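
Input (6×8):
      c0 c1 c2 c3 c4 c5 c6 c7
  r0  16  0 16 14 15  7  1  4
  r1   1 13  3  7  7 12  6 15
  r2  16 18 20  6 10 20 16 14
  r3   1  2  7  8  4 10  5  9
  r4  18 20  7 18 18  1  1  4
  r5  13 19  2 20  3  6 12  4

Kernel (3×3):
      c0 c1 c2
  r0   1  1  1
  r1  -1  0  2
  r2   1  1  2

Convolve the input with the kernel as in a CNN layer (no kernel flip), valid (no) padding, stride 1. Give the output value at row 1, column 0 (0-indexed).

The receptive field on the input at this output position is [1 13 3 / 16 18 20 / 1 2 7]. Elementwise product with the kernel and sum: 1·1 + 13·1 + 3·1 + 16·-1 + 20·2 + 1·1 + 2·1 + 7·2.

58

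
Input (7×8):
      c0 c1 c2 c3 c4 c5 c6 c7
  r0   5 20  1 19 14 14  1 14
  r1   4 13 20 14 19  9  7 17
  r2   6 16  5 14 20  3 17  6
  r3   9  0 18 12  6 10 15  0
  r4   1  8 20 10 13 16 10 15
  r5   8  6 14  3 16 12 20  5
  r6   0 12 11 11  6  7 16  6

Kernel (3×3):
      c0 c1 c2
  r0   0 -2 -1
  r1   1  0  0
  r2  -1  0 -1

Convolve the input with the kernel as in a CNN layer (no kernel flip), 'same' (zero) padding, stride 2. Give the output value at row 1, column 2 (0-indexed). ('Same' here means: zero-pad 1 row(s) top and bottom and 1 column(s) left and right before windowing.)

The receptive field on the zero-padded input at this output position is [14 19 9 / 14 20 3 / 12 6 10]. Elementwise product with the kernel and sum: 19·-2 + 9·-1 + 14·1 + 12·-1 + 10·-1.

-55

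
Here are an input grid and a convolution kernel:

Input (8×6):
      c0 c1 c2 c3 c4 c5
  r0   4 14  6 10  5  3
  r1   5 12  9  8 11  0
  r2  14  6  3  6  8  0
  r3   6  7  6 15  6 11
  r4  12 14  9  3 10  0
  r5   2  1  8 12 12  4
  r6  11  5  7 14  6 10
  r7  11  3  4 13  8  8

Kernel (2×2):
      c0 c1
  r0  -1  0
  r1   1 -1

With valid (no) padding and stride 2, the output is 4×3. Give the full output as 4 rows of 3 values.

Output[0,0]: The receptive field on the input at this output position is [4 14 / 5 12]. Elementwise product with the kernel and sum: 4·-1 + 5·1 + 12·-1.

-11 -5 6
-15 -12 -13
-11 -13 -2
-3 -16 -6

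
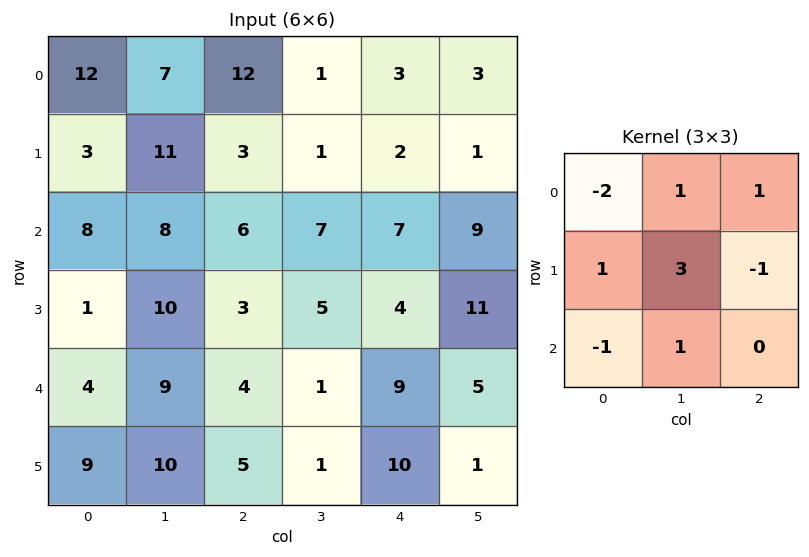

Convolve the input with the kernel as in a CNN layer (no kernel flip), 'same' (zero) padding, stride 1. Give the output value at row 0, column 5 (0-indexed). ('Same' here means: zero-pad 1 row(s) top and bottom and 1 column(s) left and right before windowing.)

11

The receptive field on the zero-padded input at this output position is [0 0 0 / 3 3 0 / 2 1 0]. Elementwise product with the kernel and sum: 0·-2 + 0·1 + 0·1 + 3·1 + 3·3 + 0·-1 + 2·-1 + 1·1.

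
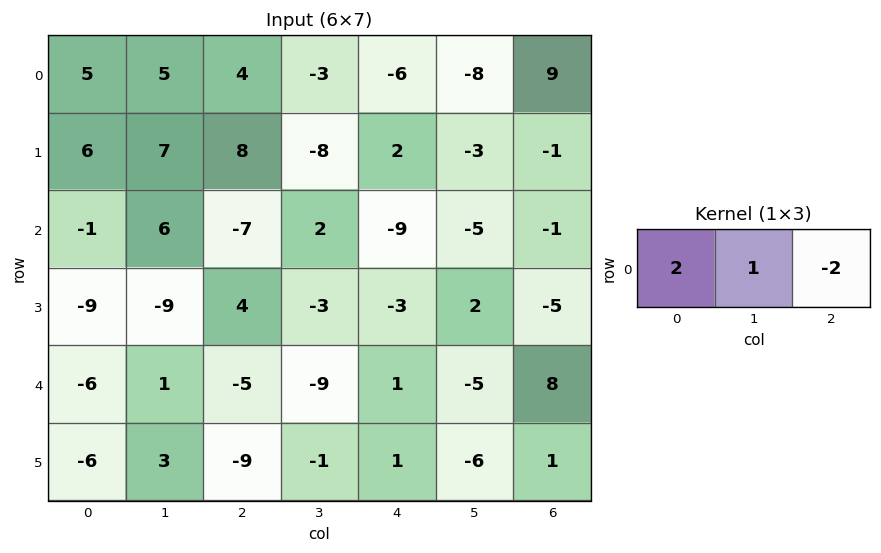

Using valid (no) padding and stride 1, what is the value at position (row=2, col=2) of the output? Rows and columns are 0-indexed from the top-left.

6

The receptive field on the input at this output position is [-7 2 -9]. Elementwise product with the kernel and sum: -7·2 + 2·1 + -9·-2.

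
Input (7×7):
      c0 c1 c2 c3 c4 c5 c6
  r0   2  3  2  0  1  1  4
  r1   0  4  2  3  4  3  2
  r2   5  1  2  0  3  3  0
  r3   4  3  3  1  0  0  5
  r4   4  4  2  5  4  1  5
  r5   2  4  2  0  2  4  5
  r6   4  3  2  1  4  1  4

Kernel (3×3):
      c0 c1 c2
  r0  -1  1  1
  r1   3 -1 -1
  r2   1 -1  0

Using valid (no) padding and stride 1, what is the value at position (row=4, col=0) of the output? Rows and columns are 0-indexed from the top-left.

The receptive field on the input at this output position is [4 4 2 / 2 4 2 / 4 3 2]. Elementwise product with the kernel and sum: 4·-1 + 4·1 + 2·1 + 2·3 + 4·-1 + 2·-1 + 4·1 + 3·-1.

3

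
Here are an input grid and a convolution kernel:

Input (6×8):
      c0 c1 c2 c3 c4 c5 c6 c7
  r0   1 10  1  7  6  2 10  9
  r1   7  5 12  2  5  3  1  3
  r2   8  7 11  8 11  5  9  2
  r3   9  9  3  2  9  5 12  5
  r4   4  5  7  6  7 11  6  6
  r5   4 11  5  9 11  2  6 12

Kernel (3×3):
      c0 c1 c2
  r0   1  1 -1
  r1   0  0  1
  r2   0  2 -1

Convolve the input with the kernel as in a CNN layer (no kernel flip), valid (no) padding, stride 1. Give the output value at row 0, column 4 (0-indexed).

The receptive field on the input at this output position is [6 2 10 / 5 3 1 / 11 5 9]. Elementwise product with the kernel and sum: 6·1 + 2·1 + 10·-1 + 1·1 + 5·2 + 9·-1.

0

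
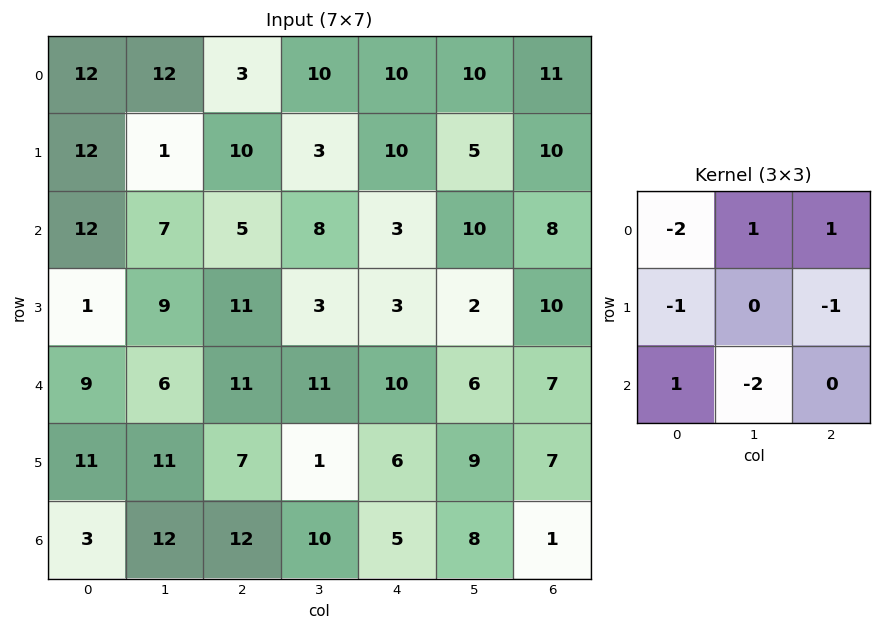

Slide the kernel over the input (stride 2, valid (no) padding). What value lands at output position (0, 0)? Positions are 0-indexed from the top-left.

-33

The receptive field on the input at this output position is [12 12 3 / 12 1 10 / 12 7 5]. Elementwise product with the kernel and sum: 12·-2 + 12·1 + 3·1 + 12·-1 + 10·-1 + 12·1 + 7·-2.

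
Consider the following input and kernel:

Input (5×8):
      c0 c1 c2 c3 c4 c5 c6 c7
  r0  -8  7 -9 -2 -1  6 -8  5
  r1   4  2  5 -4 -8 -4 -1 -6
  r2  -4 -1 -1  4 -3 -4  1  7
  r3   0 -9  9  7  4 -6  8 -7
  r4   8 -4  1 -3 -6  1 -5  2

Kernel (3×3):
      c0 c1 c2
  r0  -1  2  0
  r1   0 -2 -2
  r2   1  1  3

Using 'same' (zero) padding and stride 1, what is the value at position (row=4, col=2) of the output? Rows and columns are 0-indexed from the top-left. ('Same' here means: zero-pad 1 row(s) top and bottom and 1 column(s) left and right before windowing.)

31

The receptive field on the zero-padded input at this output position is [-9 9 7 / -4 1 -3 / 0 0 0]. Elementwise product with the kernel and sum: -9·-1 + 9·2 + 1·-2 + -3·-2 + 0·1 + 0·1 + 0·3.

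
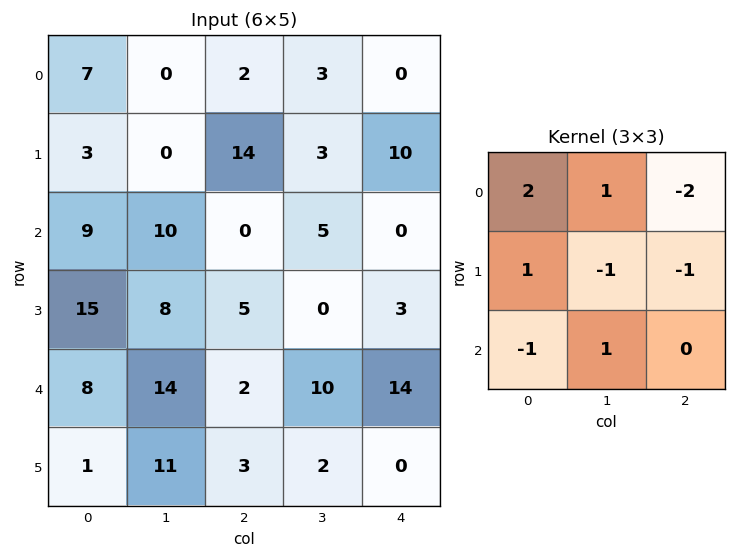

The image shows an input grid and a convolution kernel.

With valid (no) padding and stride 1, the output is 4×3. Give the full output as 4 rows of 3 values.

Output[0,0]: The receptive field on the input at this output position is [7 0 2 / 3 0 14 / 9 10 0]. Elementwise product with the kernel and sum: 7·2 + 0·1 + 2·-2 + 3·1 + 0·-1 + 14·-1 + 9·-1 + 10·1.

0 -31 13
-30 10 1
36 1 15
30 15 -19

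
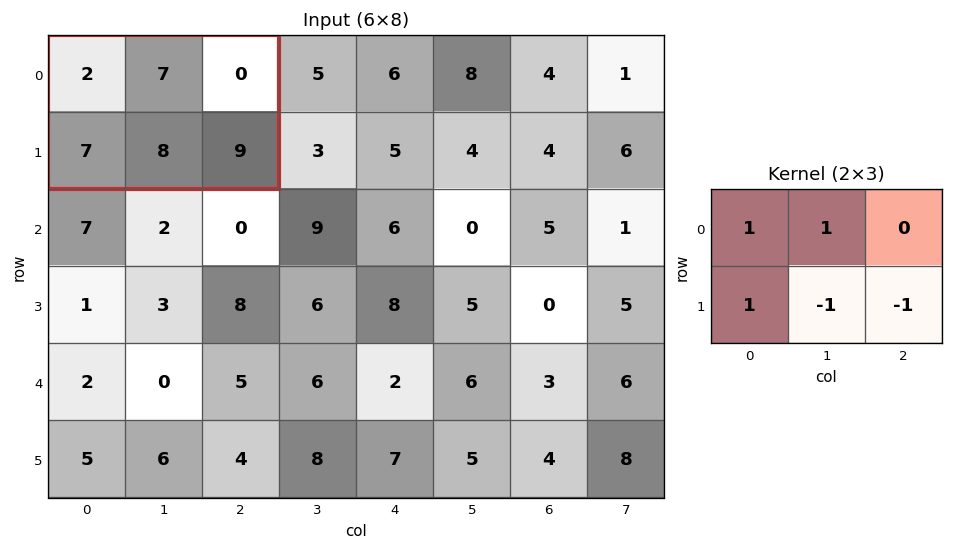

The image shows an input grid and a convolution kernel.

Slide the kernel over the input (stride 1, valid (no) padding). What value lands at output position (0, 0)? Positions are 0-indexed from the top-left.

-1

The receptive field on the input at this output position is [2 7 0 / 7 8 9]. Elementwise product with the kernel and sum: 2·1 + 7·1 + 7·1 + 8·-1 + 9·-1.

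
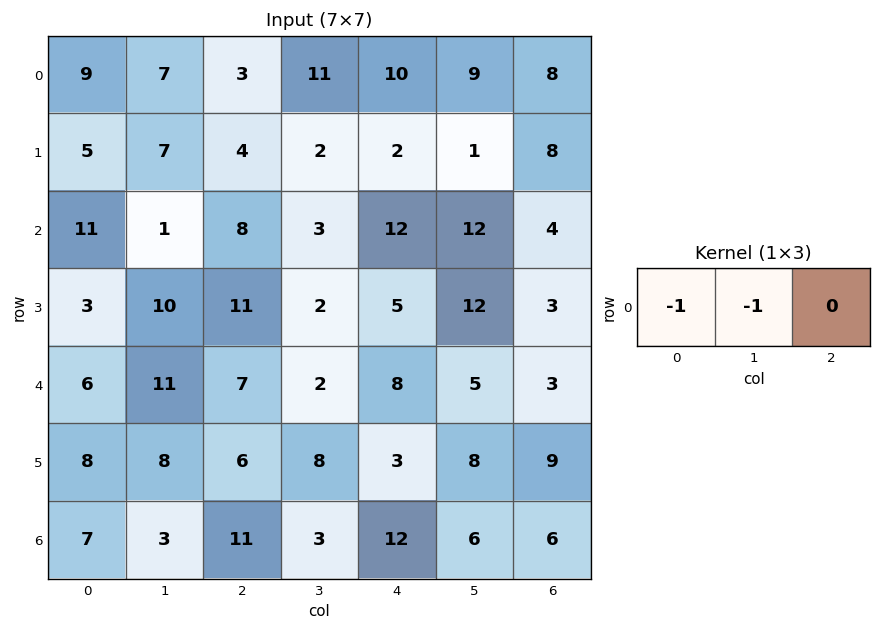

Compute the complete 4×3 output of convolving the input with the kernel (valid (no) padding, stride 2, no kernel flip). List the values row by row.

-16 -14 -19
-12 -11 -24
-17 -9 -13
-10 -14 -18

Output[0,0]: The receptive field on the input at this output position is [9 7 3]. Elementwise product with the kernel and sum: 9·-1 + 7·-1.
Output[0,1]: The receptive field on the input at this output position is [3 11 10]. Elementwise product with the kernel and sum: 3·-1 + 11·-1.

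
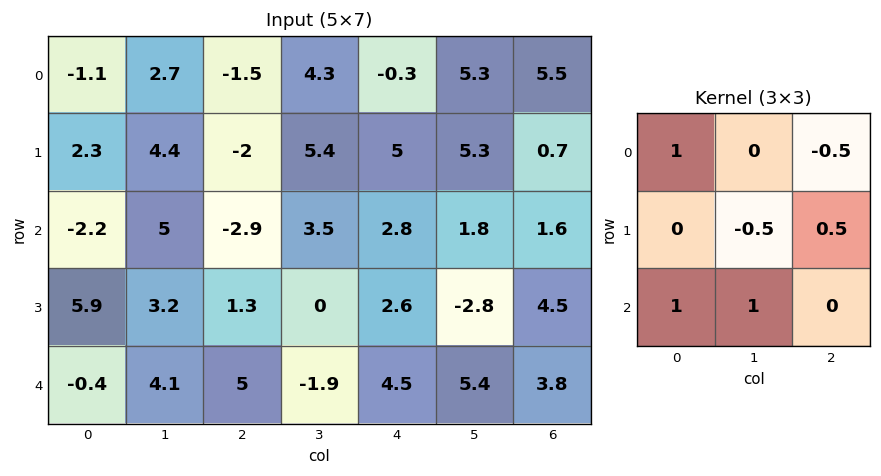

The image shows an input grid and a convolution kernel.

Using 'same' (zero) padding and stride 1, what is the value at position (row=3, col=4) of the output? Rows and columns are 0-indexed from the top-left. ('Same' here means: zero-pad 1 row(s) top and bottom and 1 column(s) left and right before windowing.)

2.5

The receptive field on the zero-padded input at this output position is [3.5 2.8 1.8 / 0 2.6 -2.8 / -1.9 4.5 5.4]. Elementwise product with the kernel and sum: 3.5·1 + 1.8·-0.5 + 2.6·-0.5 + -2.8·0.5 + -1.9·1 + 4.5·1.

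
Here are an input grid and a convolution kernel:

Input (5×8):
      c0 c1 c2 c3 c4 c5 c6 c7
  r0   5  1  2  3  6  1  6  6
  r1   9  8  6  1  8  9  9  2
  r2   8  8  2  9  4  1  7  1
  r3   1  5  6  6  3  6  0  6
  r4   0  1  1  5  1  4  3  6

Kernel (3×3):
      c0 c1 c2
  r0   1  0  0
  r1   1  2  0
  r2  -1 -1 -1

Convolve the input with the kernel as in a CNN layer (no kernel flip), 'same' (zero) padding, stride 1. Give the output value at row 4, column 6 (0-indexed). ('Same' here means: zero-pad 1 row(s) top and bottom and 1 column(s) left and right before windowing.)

The receptive field on the zero-padded input at this output position is [6 0 6 / 4 3 6 / 0 0 0]. Elementwise product with the kernel and sum: 6·1 + 4·1 + 3·2 + 0·-1 + 0·-1 + 0·-1.

16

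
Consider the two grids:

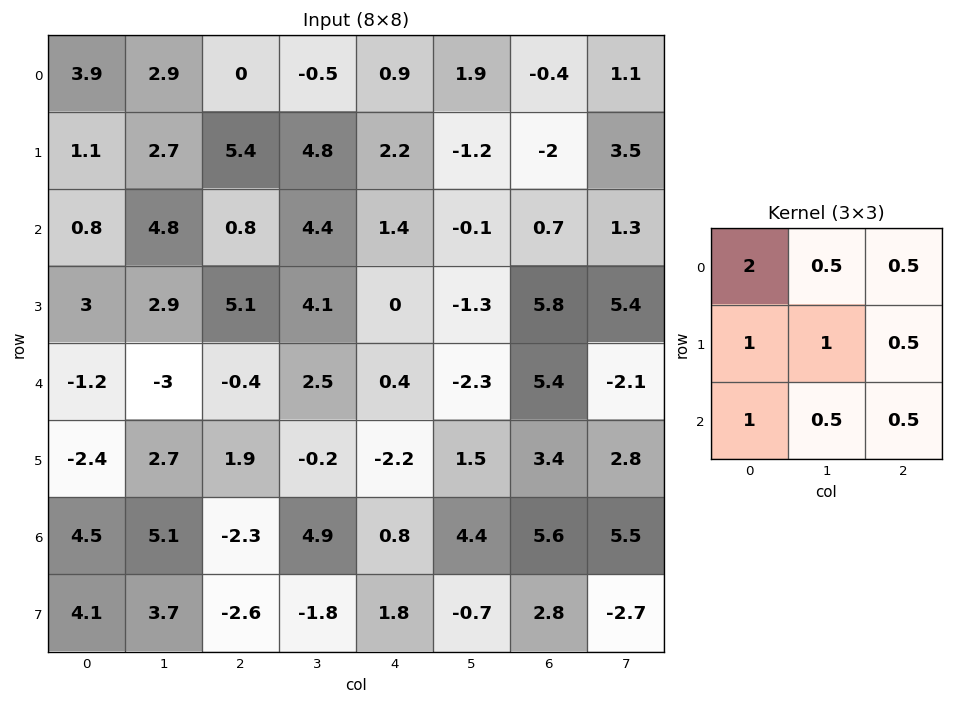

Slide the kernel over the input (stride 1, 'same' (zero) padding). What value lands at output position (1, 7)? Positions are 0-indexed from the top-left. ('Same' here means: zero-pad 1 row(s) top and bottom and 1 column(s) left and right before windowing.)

The receptive field on the zero-padded input at this output position is [-0.4 1.1 0 / -2 3.5 0 / 0.7 1.3 0]. Elementwise product with the kernel and sum: -0.4·2 + 1.1·0.5 + 0·0.5 + -2·1 + 3.5·1 + 0·0.5 + 0.7·1 + 1.3·0.5 + 0·0.5.

2.6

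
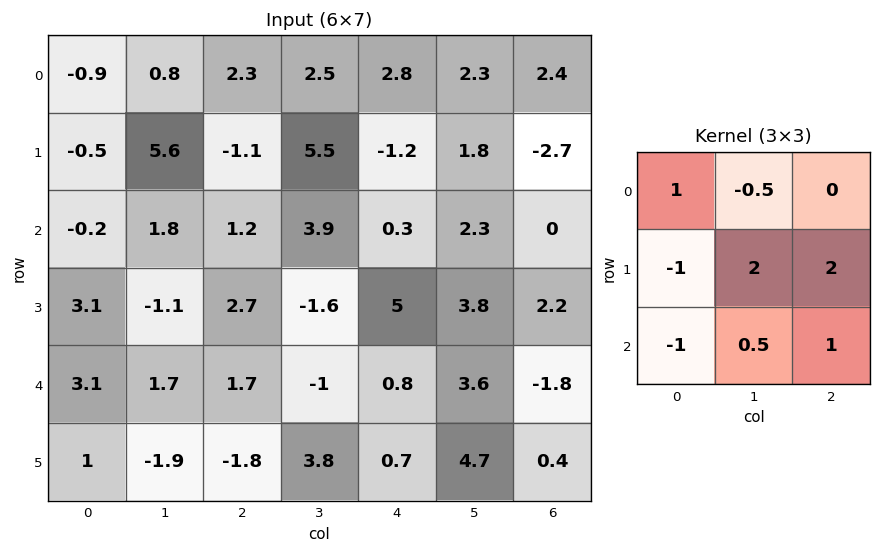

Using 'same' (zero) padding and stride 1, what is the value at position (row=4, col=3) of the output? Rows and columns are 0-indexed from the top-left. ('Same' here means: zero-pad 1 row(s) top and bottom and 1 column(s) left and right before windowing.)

The receptive field on the zero-padded input at this output position is [2.7 -1.6 5 / 1.7 -1 0.8 / -1.8 3.8 0.7]. Elementwise product with the kernel and sum: 2.7·1 + -1.6·-0.5 + 1.7·-1 + -1·2 + 0.8·2 + -1.8·-1 + 3.8·0.5 + 0.7·1.

5.8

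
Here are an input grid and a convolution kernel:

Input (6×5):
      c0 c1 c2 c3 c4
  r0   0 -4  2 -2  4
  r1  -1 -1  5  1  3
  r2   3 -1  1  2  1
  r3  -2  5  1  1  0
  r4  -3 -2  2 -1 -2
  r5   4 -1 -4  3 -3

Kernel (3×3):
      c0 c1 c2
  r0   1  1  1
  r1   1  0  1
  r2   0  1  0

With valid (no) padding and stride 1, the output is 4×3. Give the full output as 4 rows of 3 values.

Output[0,0]: The receptive field on the input at this output position is [0 -4 2 / -1 -1 5 / 3 -1 1]. Elementwise product with the kernel and sum: 0·1 + -4·1 + 2·1 + -1·1 + 5·1 + -1·1.
Output[0,1]: The receptive field on the input at this output position is [-4 2 -2 / -1 5 1 / -1 1 2]. Elementwise product with the kernel and sum: -4·1 + 2·1 + -2·1 + -1·1 + 1·1 + 1·1.

1 -3 14
12 7 12
0 10 4
2 0 5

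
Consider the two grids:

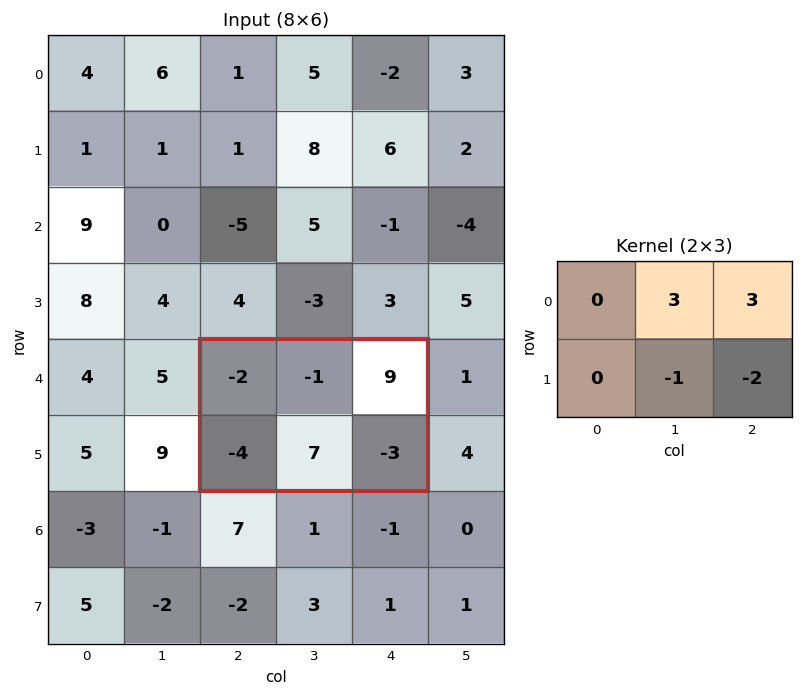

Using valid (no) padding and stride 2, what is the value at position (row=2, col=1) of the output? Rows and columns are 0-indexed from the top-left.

23

The receptive field on the input at this output position is [-2 -1 9 / -4 7 -3]. Elementwise product with the kernel and sum: -1·3 + 9·3 + 7·-1 + -3·-2.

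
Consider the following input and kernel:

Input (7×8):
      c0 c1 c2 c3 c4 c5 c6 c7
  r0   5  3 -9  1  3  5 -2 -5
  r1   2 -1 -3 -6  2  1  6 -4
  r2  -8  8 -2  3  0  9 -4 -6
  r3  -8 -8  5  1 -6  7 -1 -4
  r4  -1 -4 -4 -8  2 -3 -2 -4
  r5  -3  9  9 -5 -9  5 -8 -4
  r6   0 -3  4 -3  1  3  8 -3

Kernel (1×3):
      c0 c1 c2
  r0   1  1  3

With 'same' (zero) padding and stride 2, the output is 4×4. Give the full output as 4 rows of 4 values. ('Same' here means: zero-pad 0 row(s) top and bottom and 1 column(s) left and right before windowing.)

14 -3 19 -12
16 15 30 -13
-13 -32 -15 -17
-9 -8 7 2

Output[0,0]: The receptive field on the zero-padded input at this output position is [0 5 3]. Elementwise product with the kernel and sum: 0·1 + 5·1 + 3·3.
Output[0,1]: The receptive field on the zero-padded input at this output position is [3 -9 1]. Elementwise product with the kernel and sum: 3·1 + -9·1 + 1·3.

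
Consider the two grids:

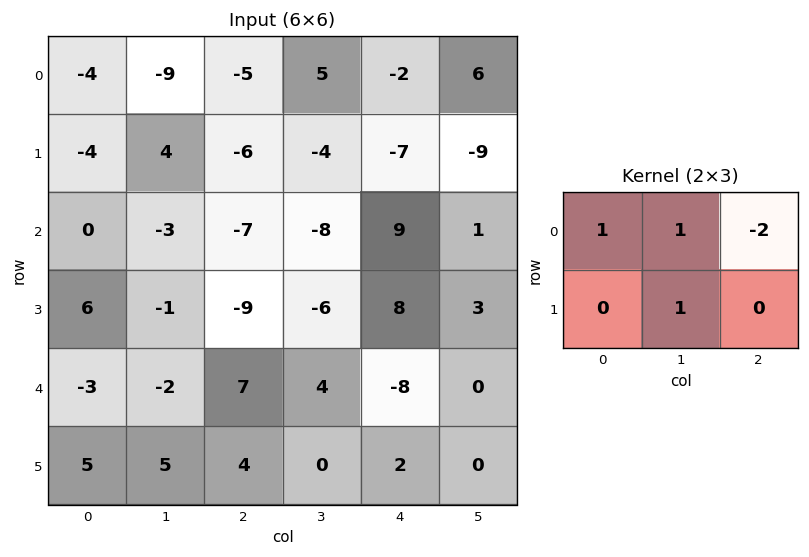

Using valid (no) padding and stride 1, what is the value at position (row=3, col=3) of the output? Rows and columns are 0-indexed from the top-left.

-12

The receptive field on the input at this output position is [-6 8 3 / 4 -8 0]. Elementwise product with the kernel and sum: -6·1 + 8·1 + 3·-2 + -8·1.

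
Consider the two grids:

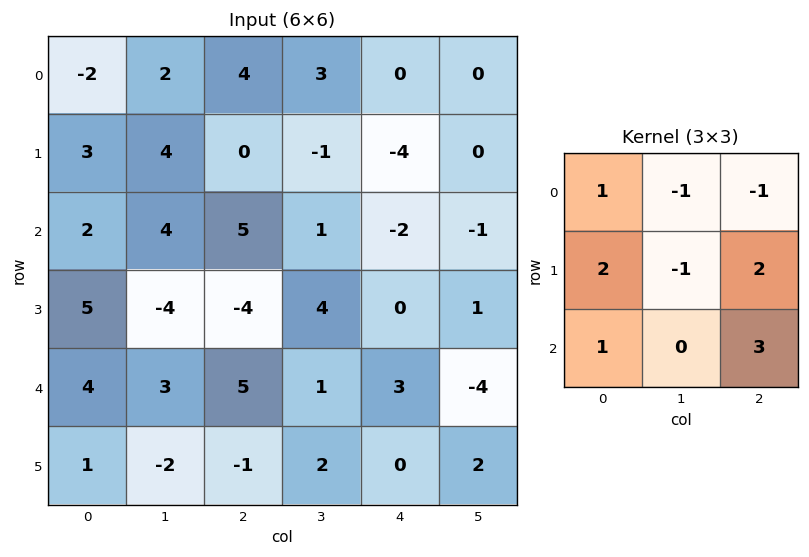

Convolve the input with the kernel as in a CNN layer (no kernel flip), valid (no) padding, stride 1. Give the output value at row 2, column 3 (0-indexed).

The receptive field on the input at this output position is [1 -2 -1 / 4 0 1 / 1 3 -4]. Elementwise product with the kernel and sum: 1·1 + -2·-1 + -1·-1 + 4·2 + 0·-1 + 1·2 + 1·1 + -4·3.

3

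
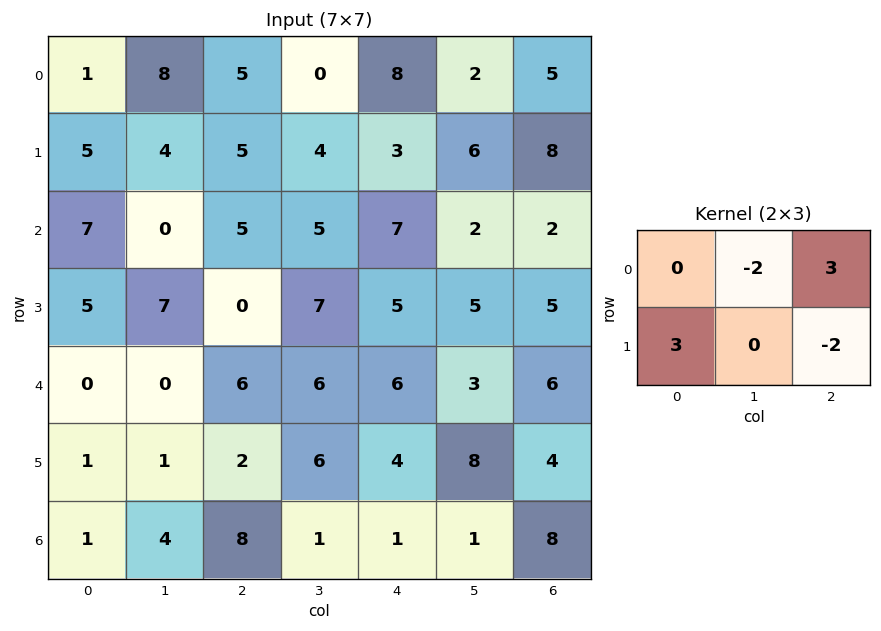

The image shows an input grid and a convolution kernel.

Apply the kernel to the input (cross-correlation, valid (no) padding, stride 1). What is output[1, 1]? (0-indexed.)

-8

The receptive field on the input at this output position is [4 5 4 / 0 5 5]. Elementwise product with the kernel and sum: 5·-2 + 4·3 + 0·3 + 5·-2.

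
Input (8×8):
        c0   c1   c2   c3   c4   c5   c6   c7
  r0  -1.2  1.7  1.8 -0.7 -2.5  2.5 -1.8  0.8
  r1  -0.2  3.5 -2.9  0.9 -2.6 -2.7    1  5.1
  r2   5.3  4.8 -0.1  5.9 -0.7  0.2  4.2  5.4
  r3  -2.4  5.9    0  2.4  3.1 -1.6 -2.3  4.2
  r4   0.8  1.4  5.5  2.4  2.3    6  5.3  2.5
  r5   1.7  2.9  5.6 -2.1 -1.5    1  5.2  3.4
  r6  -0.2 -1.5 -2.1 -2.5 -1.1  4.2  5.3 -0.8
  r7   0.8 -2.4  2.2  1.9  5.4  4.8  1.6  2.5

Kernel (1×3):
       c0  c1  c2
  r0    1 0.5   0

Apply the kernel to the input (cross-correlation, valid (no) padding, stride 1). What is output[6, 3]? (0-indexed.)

The receptive field on the input at this output position is [-2.5 -1.1 4.2]. Elementwise product with the kernel and sum: -2.5·1 + -1.1·0.5.

-3.05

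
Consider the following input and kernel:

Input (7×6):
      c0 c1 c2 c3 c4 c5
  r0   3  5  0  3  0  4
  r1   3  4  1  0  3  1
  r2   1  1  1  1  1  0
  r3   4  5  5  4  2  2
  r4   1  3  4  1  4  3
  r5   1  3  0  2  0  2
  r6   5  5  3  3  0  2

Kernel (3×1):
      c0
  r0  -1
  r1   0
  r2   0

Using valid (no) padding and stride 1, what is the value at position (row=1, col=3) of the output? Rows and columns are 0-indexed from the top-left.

The receptive field on the input at this output position is [0 / 1 / 4]. Elementwise product with the kernel and sum: 0·-1.

0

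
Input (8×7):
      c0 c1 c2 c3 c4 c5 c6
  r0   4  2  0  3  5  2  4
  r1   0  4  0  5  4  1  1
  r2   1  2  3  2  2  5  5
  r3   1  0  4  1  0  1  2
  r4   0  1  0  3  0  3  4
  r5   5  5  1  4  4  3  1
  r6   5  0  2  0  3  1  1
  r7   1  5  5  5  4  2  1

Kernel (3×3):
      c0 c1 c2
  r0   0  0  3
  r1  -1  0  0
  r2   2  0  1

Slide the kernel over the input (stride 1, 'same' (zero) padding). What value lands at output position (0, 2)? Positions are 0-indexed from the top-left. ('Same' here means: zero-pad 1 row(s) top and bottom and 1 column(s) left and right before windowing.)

11

The receptive field on the zero-padded input at this output position is [0 0 0 / 2 0 3 / 4 0 5]. Elementwise product with the kernel and sum: 0·3 + 2·-1 + 4·2 + 5·1.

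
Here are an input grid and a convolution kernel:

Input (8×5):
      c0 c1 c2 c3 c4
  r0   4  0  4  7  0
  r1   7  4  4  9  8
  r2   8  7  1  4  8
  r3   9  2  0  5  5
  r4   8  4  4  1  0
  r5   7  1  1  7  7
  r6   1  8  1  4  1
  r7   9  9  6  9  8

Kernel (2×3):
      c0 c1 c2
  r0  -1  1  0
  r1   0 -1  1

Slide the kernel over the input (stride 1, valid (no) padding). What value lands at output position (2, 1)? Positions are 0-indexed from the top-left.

The receptive field on the input at this output position is [7 1 4 / 2 0 5]. Elementwise product with the kernel and sum: 7·-1 + 1·1 + 0·-1 + 5·1.

-1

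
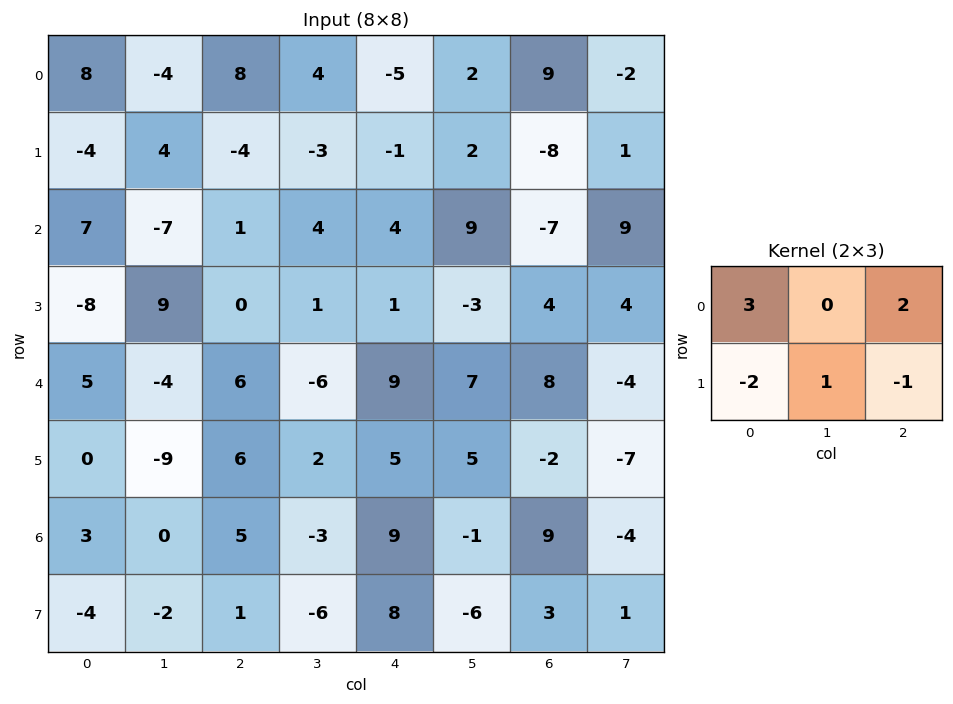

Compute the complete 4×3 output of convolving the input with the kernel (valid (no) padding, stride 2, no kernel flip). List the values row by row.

Output[0,0]: The receptive field on the input at this output position is [8 -4 8 / -4 4 -4]. Elementwise product with the kernel and sum: 8·3 + 8·2 + -4·-2 + 4·1 + -4·-1.
Output[0,1]: The receptive field on the input at this output position is [8 4 -5 / -4 -3 -1]. Elementwise product with the kernel and sum: 8·3 + -5·2 + -4·-2 + -3·1 + -1·-1.

56 20 15
48 11 -11
12 21 40
24 17 20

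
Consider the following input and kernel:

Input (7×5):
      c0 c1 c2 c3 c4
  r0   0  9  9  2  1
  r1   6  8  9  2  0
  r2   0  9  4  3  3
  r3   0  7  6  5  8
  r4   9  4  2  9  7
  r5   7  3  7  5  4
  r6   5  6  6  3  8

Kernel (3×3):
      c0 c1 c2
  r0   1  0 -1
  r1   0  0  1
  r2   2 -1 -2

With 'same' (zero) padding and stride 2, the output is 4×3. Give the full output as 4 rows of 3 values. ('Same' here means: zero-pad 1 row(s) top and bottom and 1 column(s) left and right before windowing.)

-13 5 4
-13 7 4
-16 0 11
3 1 5

Output[0,0]: The receptive field on the zero-padded input at this output position is [0 0 0 / 0 0 9 / 0 6 8]. Elementwise product with the kernel and sum: 0·1 + 0·-1 + 9·1 + 0·2 + 6·-1 + 8·-2.
Output[0,1]: The receptive field on the zero-padded input at this output position is [0 0 0 / 9 9 2 / 8 9 2]. Elementwise product with the kernel and sum: 0·1 + 0·-1 + 2·1 + 8·2 + 9·-1 + 2·-2.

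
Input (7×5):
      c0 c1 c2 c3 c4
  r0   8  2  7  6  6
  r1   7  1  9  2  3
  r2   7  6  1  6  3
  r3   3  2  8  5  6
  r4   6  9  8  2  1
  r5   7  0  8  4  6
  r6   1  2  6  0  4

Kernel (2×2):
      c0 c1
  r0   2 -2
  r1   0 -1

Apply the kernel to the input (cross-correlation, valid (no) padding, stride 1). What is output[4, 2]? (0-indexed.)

8

The receptive field on the input at this output position is [8 2 / 8 4]. Elementwise product with the kernel and sum: 8·2 + 2·-2 + 4·-1.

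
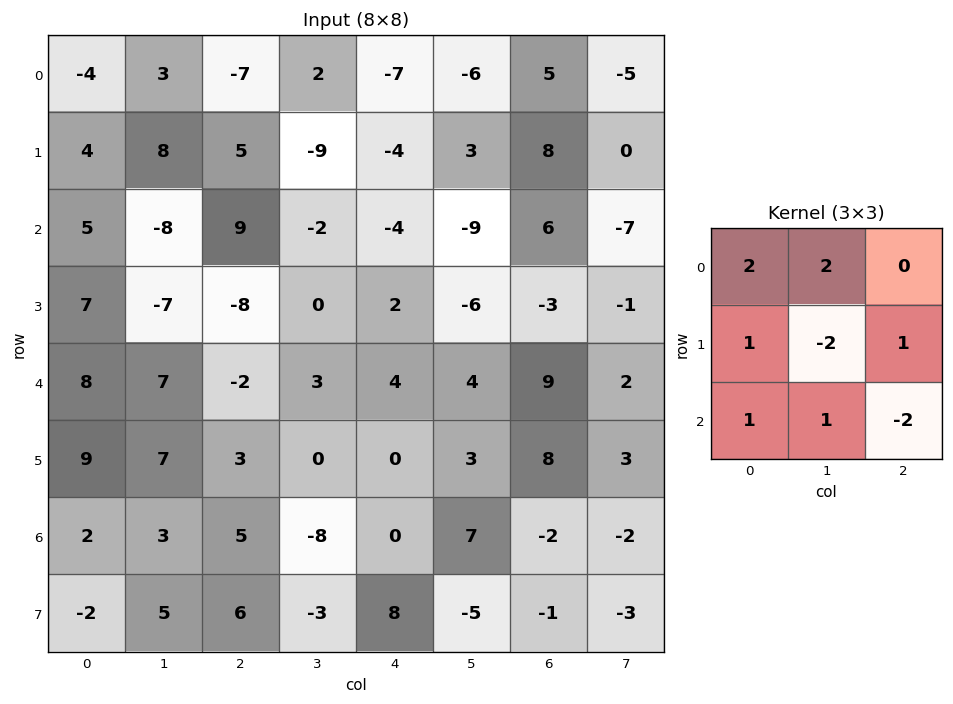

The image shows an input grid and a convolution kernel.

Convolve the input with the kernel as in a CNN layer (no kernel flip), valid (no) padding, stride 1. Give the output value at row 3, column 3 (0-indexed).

The receptive field on the input at this output position is [0 2 -6 / 3 4 4 / 0 0 3]. Elementwise product with the kernel and sum: 0·2 + 2·2 + 3·1 + 4·-2 + 4·1 + 0·1 + 0·1 + 3·-2.

-3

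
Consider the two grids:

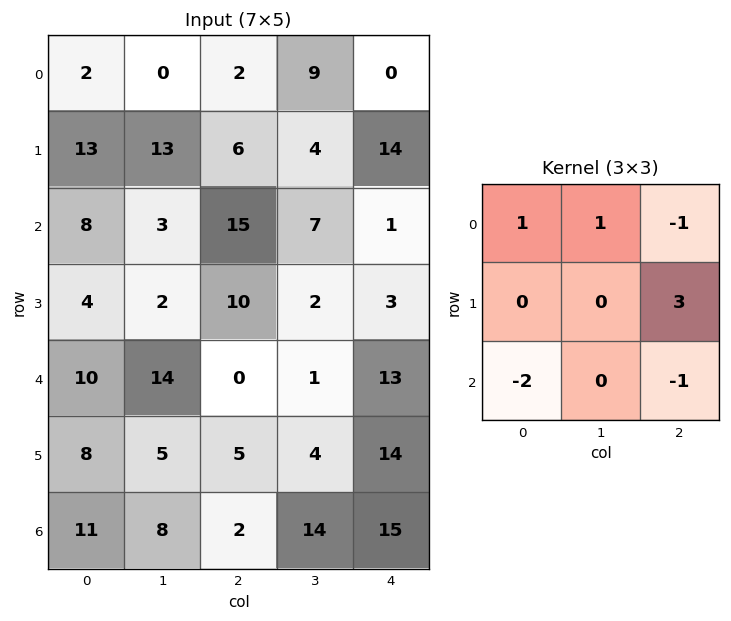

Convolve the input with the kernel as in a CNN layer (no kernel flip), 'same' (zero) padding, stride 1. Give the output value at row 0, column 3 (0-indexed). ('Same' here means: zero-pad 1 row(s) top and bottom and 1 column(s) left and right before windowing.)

-26

The receptive field on the zero-padded input at this output position is [0 0 0 / 2 9 0 / 6 4 14]. Elementwise product with the kernel and sum: 0·1 + 0·1 + 0·-1 + 0·3 + 6·-2 + 14·-1.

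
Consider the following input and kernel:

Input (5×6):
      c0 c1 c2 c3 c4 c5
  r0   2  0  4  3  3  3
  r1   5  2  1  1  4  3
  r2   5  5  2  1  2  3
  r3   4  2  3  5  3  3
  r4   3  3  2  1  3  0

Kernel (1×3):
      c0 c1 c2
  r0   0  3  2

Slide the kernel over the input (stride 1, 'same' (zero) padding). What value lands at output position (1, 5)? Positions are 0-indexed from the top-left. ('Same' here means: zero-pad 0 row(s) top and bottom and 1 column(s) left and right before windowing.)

9

The receptive field on the zero-padded input at this output position is [4 3 0]. Elementwise product with the kernel and sum: 3·3 + 0·2.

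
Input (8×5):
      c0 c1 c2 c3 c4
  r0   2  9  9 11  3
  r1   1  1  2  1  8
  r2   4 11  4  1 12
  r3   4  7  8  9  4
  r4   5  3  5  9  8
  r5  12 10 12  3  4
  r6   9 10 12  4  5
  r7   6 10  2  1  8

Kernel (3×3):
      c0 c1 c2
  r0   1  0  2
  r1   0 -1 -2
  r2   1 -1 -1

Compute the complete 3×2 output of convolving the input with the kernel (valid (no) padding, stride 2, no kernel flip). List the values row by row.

4 -11
-14 -1
-32 13

Output[0,0]: The receptive field on the input at this output position is [2 9 9 / 1 1 2 / 4 11 4]. Elementwise product with the kernel and sum: 2·1 + 9·2 + 1·-1 + 2·-2 + 4·1 + 11·-1 + 4·-1.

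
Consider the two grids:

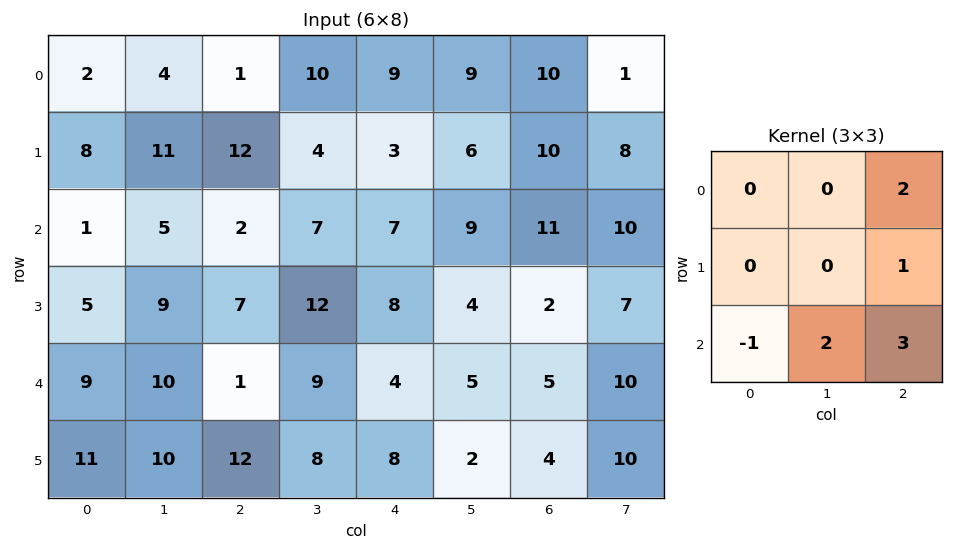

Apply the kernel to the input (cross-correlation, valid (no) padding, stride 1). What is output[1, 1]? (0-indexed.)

The receptive field on the input at this output position is [11 12 4 / 5 2 7 / 9 7 12]. Elementwise product with the kernel and sum: 4·2 + 7·1 + 9·-1 + 7·2 + 12·3.

56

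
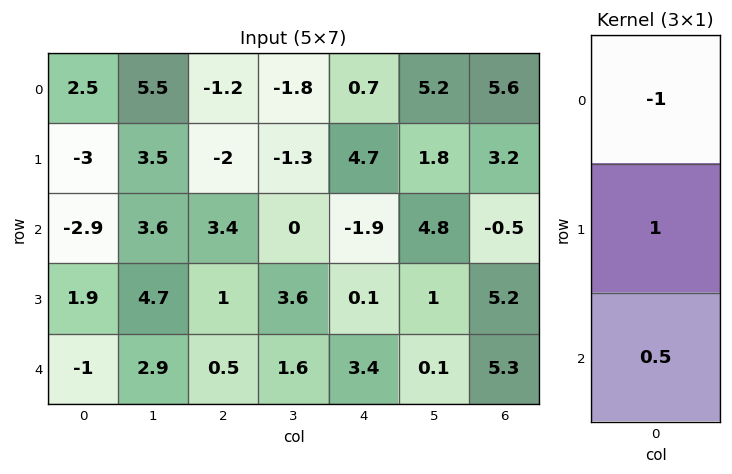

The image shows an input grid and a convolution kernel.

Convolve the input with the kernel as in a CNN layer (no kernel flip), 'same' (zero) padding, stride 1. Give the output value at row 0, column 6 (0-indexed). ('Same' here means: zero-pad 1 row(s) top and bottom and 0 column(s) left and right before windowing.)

7.2

The receptive field on the zero-padded input at this output position is [0 / 5.6 / 3.2]. Elementwise product with the kernel and sum: 0·-1 + 5.6·1 + 3.2·0.5.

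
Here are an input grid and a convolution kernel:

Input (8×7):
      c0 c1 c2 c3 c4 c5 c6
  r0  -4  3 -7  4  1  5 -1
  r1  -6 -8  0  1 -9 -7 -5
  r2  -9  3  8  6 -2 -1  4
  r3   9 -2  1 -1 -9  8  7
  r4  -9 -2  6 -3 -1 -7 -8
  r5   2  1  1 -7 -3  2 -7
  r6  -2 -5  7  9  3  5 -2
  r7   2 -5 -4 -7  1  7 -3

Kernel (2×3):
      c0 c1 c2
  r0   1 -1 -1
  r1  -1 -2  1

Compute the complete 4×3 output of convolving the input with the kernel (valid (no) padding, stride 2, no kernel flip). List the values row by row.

22 -23 15
-24 -4 -5
-16 20 6
0 14 -18

Output[0,0]: The receptive field on the input at this output position is [-4 3 -7 / -6 -8 0]. Elementwise product with the kernel and sum: -4·1 + 3·-1 + -7·-1 + -6·-1 + -8·-2 + 0·1.
Output[0,1]: The receptive field on the input at this output position is [-7 4 1 / 0 1 -9]. Elementwise product with the kernel and sum: -7·1 + 4·-1 + 1·-1 + 0·-1 + 1·-2 + -9·1.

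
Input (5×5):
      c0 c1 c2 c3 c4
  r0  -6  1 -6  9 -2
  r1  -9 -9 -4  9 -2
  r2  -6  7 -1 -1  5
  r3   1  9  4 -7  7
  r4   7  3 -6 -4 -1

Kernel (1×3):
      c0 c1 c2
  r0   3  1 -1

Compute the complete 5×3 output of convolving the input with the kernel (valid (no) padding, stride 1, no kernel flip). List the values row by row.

-11 -12 -7
-32 -40 -1
-10 21 -9
8 38 -2
30 7 -21

Output[0,0]: The receptive field on the input at this output position is [-6 1 -6]. Elementwise product with the kernel and sum: -6·3 + 1·1 + -6·-1.
Output[0,1]: The receptive field on the input at this output position is [1 -6 9]. Elementwise product with the kernel and sum: 1·3 + -6·1 + 9·-1.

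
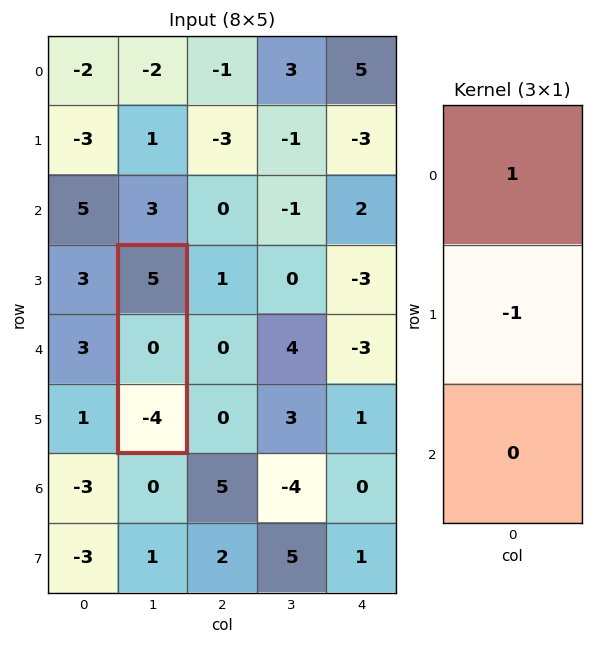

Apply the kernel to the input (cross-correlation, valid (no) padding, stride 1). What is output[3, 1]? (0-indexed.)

The receptive field on the input at this output position is [5 / 0 / -4]. Elementwise product with the kernel and sum: 5·1 + 0·-1.

5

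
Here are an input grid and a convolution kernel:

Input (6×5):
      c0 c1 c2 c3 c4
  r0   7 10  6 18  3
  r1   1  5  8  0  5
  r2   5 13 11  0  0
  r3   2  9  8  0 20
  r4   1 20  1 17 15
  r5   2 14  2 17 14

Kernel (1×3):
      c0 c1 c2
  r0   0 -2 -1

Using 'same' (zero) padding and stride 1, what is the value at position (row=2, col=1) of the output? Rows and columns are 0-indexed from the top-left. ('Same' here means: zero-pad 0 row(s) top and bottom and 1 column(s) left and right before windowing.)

The receptive field on the zero-padded input at this output position is [5 13 11]. Elementwise product with the kernel and sum: 13·-2 + 11·-1.

-37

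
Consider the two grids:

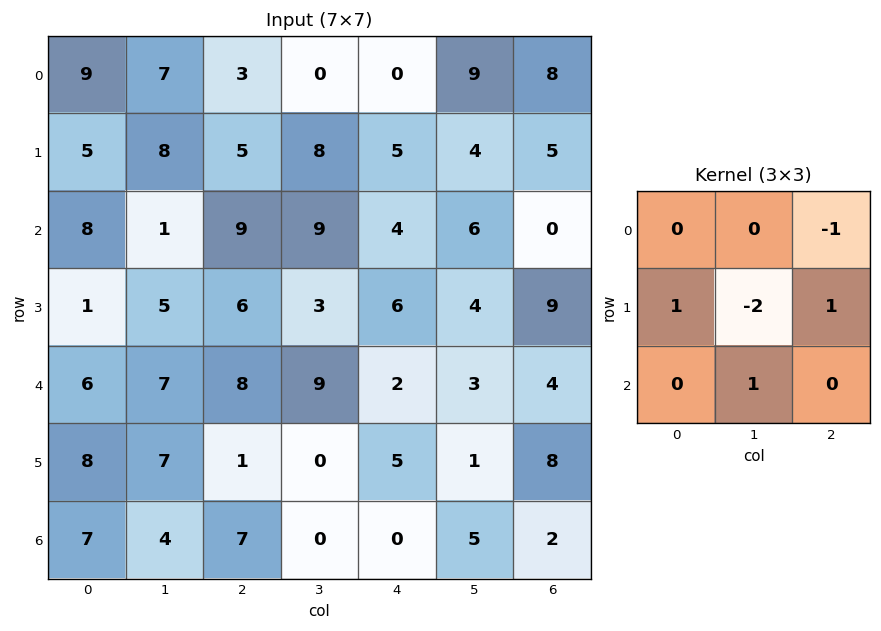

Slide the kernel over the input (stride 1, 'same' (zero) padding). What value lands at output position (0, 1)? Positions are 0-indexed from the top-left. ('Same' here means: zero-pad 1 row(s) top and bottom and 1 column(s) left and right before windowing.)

The receptive field on the zero-padded input at this output position is [0 0 0 / 9 7 3 / 5 8 5]. Elementwise product with the kernel and sum: 0·-1 + 9·1 + 7·-2 + 3·1 + 8·1.

6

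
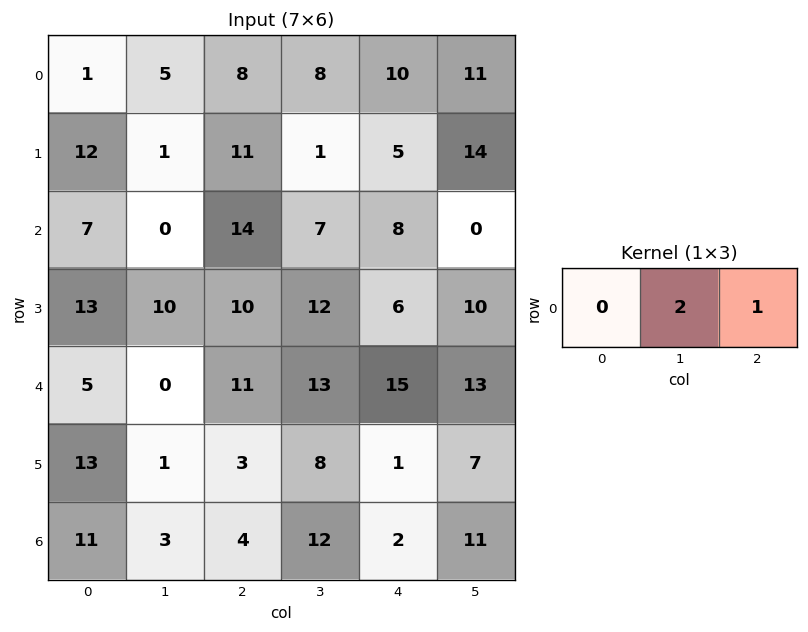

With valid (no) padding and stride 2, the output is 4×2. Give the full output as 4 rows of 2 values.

18 26
14 22
11 41
10 26

Output[0,0]: The receptive field on the input at this output position is [1 5 8]. Elementwise product with the kernel and sum: 5·2 + 8·1.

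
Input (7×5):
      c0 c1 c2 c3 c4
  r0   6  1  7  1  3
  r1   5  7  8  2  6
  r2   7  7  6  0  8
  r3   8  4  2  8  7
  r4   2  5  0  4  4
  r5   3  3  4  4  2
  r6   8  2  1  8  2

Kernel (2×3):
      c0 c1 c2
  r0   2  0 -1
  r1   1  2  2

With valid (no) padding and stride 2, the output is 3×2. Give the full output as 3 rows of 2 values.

Output[0,0]: The receptive field on the input at this output position is [6 1 7 / 5 7 8]. Elementwise product with the kernel and sum: 6·2 + 7·-1 + 5·1 + 7·2 + 8·2.

40 35
28 36
21 12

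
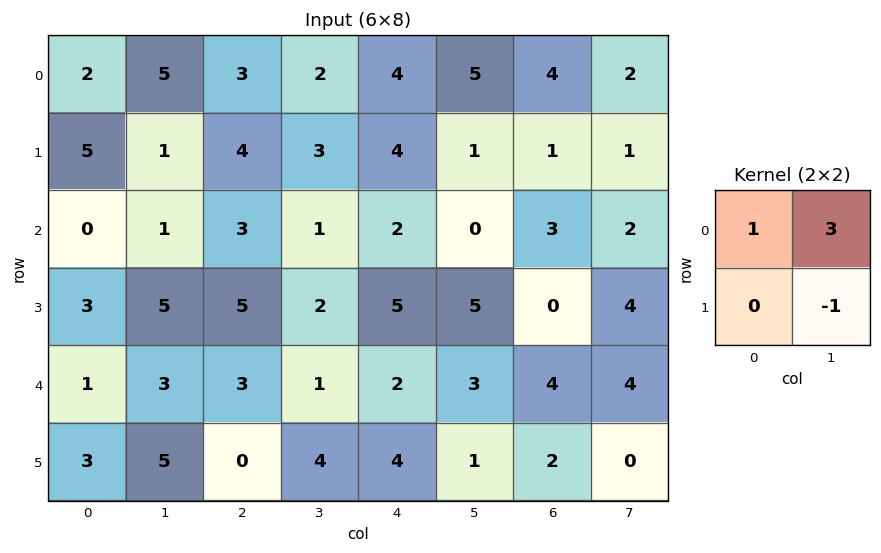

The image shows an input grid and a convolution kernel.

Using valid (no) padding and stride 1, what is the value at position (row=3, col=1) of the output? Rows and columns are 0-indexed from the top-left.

17

The receptive field on the input at this output position is [5 5 / 3 3]. Elementwise product with the kernel and sum: 5·1 + 5·3 + 3·-1.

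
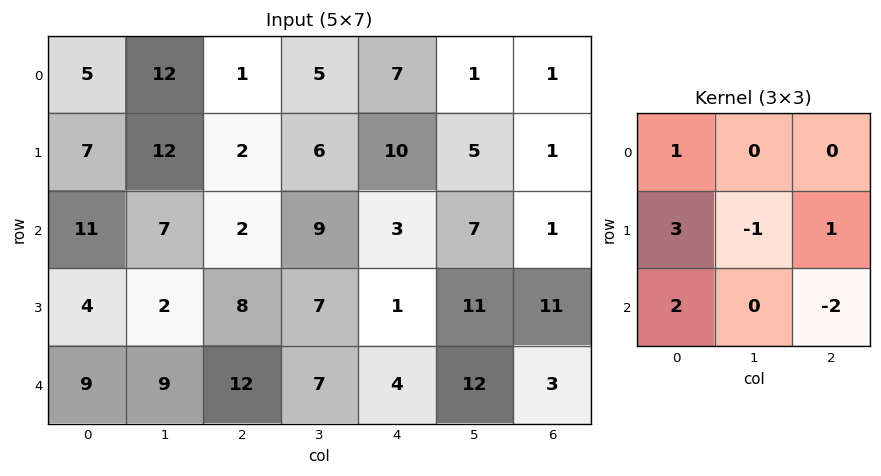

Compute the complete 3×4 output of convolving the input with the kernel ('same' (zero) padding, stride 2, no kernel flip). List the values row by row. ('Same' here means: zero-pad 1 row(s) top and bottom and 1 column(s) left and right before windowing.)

Output[0,0]: The receptive field on the zero-padded input at this output position is [0 0 0 / 0 5 12 / 0 7 12]. Elementwise product with the kernel and sum: 0·1 + 0·3 + 5·-1 + 12·1 + 0·2 + 12·-2.

-17 52 11 12
-8 30 29 47
0 24 36 44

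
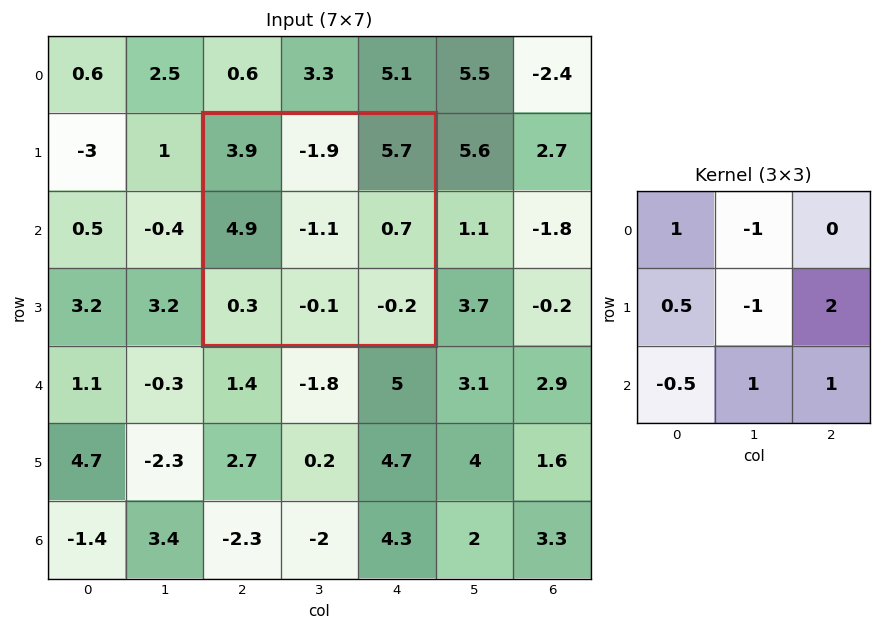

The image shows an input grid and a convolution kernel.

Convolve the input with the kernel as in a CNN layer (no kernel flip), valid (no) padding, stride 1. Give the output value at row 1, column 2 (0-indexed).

The receptive field on the input at this output position is [3.9 -1.9 5.7 / 4.9 -1.1 0.7 / 0.3 -0.1 -0.2]. Elementwise product with the kernel and sum: 3.9·1 + -1.9·-1 + 4.9·0.5 + -1.1·-1 + 0.7·2 + 0.3·-0.5 + -0.1·1 + -0.2·1.

10.3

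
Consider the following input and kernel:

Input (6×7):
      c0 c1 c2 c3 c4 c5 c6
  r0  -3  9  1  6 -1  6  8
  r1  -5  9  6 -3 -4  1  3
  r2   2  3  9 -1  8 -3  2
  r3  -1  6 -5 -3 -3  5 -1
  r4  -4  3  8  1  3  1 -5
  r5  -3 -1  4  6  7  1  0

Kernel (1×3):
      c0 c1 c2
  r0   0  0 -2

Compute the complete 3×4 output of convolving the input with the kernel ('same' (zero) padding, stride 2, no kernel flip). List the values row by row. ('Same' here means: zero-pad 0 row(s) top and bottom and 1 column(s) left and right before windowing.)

-18 -12 -12 0
-6 2 6 0
-6 -2 -2 0

Output[0,0]: The receptive field on the zero-padded input at this output position is [0 -3 9]. Elementwise product with the kernel and sum: 9·-2.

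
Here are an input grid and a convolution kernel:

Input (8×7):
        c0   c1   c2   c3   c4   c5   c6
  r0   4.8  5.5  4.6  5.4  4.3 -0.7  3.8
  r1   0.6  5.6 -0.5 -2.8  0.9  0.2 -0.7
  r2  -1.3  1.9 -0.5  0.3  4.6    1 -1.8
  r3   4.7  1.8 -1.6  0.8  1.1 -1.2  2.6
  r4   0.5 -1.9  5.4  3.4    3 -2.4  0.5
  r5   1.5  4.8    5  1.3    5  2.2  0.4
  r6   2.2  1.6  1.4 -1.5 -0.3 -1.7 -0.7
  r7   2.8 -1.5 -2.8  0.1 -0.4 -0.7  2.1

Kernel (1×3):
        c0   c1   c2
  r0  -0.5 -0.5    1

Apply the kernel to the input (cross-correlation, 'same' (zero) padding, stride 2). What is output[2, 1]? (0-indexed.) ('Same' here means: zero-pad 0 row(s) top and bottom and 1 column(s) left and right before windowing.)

1.65

The receptive field on the zero-padded input at this output position is [-1.9 5.4 3.4]. Elementwise product with the kernel and sum: -1.9·-0.5 + 5.4·-0.5 + 3.4·1.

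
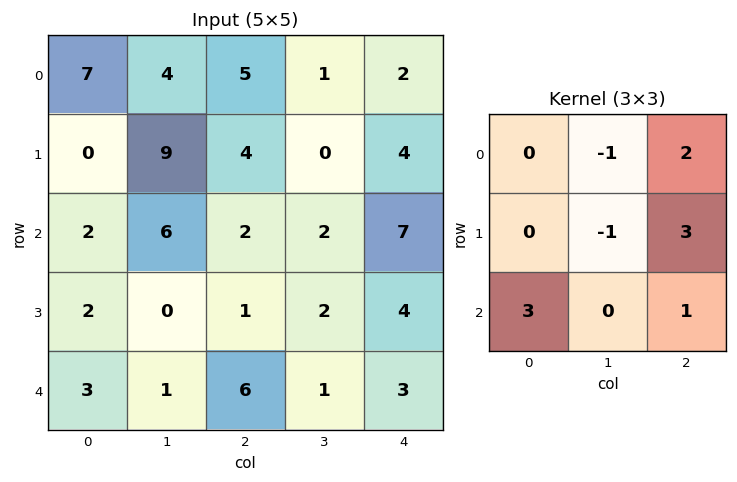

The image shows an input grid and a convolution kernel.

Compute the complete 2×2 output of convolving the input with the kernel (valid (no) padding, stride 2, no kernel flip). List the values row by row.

17 28
16 43

Output[0,0]: The receptive field on the input at this output position is [7 4 5 / 0 9 4 / 2 6 2]. Elementwise product with the kernel and sum: 4·-1 + 5·2 + 9·-1 + 4·3 + 2·3 + 2·1.
Output[0,1]: The receptive field on the input at this output position is [5 1 2 / 4 0 4 / 2 2 7]. Elementwise product with the kernel and sum: 1·-1 + 2·2 + 0·-1 + 4·3 + 2·3 + 7·1.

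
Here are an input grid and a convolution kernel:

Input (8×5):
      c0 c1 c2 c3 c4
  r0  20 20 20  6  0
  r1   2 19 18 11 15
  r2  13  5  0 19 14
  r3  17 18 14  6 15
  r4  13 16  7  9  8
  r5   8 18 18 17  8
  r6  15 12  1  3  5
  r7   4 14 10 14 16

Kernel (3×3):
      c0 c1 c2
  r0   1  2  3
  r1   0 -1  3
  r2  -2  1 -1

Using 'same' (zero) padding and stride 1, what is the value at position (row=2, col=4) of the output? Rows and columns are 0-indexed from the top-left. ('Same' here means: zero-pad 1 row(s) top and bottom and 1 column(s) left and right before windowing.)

The receptive field on the zero-padded input at this output position is [11 15 0 / 19 14 0 / 6 15 0]. Elementwise product with the kernel and sum: 11·1 + 15·2 + 0·3 + 14·-1 + 0·3 + 6·-2 + 15·1 + 0·-1.

30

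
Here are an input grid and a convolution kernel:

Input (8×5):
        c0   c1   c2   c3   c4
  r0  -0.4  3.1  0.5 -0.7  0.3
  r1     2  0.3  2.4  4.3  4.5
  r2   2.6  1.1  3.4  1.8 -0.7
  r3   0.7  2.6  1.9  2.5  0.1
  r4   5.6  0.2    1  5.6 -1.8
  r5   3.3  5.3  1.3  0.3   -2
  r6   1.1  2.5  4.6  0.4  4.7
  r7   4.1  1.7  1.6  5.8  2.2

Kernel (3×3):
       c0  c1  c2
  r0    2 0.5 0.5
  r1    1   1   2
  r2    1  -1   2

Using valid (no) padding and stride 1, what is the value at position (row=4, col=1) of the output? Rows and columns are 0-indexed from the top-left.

The receptive field on the input at this output position is [0.2 1 5.6 / 5.3 1.3 0.3 / 2.5 4.6 0.4]. Elementwise product with the kernel and sum: 0.2·2 + 1·0.5 + 5.6·0.5 + 5.3·1 + 1.3·1 + 0.3·2 + 2.5·1 + 4.6·-1 + 0.4·2.

9.6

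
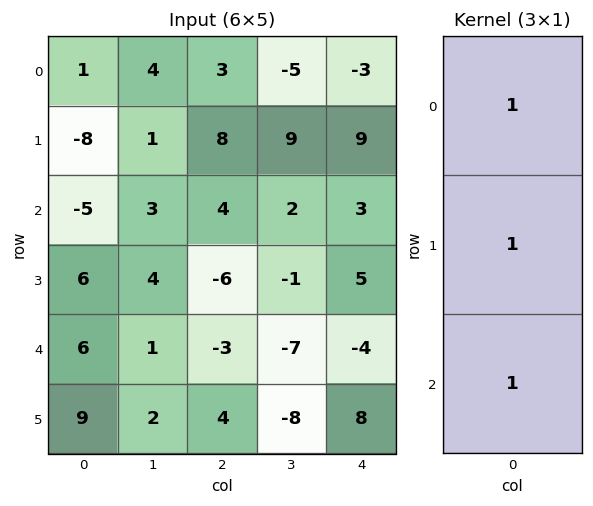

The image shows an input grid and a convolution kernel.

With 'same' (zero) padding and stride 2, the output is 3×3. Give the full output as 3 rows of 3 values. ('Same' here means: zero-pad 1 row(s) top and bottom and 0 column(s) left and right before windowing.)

-7 11 6
-7 6 17
21 -5 9

Output[0,0]: The receptive field on the zero-padded input at this output position is [0 / 1 / -8]. Elementwise product with the kernel and sum: 0·1 + 1·1 + -8·1.
Output[0,1]: The receptive field on the zero-padded input at this output position is [0 / 3 / 8]. Elementwise product with the kernel and sum: 0·1 + 3·1 + 8·1.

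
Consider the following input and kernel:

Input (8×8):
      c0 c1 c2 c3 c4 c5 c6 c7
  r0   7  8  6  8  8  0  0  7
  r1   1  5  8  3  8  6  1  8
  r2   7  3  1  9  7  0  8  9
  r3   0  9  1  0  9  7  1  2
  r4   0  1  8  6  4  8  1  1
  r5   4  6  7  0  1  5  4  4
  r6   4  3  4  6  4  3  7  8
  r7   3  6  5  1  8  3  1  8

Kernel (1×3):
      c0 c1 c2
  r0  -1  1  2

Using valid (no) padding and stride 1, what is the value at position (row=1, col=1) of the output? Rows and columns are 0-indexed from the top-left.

9

The receptive field on the input at this output position is [5 8 3]. Elementwise product with the kernel and sum: 5·-1 + 8·1 + 3·2.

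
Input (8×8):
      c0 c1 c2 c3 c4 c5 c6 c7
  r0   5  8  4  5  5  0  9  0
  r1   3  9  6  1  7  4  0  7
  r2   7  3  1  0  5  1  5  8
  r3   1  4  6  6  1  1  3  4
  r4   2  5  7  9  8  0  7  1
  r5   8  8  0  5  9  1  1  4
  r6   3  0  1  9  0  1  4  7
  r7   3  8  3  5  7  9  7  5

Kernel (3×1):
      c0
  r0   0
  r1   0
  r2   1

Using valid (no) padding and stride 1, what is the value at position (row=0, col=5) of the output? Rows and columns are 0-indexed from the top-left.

The receptive field on the input at this output position is [0 / 4 / 1]. Elementwise product with the kernel and sum: 1·1.

1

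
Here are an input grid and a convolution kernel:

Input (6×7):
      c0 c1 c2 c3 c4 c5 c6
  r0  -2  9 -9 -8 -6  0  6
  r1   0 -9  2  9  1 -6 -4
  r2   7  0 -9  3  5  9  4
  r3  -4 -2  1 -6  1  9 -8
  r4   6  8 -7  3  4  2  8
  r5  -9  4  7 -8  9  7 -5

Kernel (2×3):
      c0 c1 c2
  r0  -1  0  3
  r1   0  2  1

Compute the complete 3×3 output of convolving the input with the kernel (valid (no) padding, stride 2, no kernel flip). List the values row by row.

Output[0,0]: The receptive field on the input at this output position is [-2 9 -9 / 0 -9 2]. Elementwise product with the kernel and sum: -2·-1 + -9·3 + -9·2 + 2·1.
Output[0,1]: The receptive field on the input at this output position is [-9 -8 -6 / 2 9 1]. Elementwise product with the kernel and sum: -9·-1 + -6·3 + 9·2 + 1·1.

-41 10 8
-37 13 17
-12 12 29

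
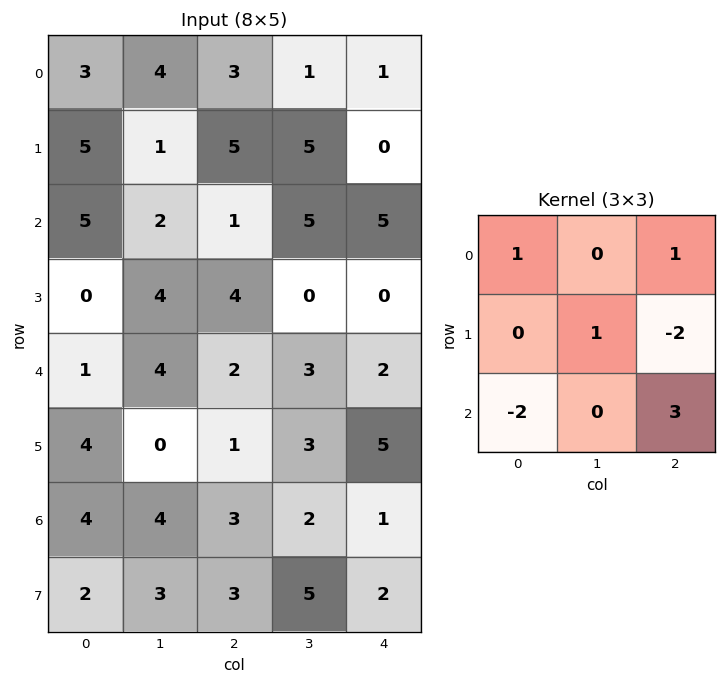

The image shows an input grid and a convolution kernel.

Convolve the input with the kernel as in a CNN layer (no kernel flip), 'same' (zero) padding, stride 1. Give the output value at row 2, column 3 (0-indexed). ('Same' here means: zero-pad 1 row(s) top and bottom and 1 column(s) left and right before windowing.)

-8

The receptive field on the zero-padded input at this output position is [5 5 0 / 1 5 5 / 4 0 0]. Elementwise product with the kernel and sum: 5·1 + 0·1 + 5·1 + 5·-2 + 4·-2 + 0·3.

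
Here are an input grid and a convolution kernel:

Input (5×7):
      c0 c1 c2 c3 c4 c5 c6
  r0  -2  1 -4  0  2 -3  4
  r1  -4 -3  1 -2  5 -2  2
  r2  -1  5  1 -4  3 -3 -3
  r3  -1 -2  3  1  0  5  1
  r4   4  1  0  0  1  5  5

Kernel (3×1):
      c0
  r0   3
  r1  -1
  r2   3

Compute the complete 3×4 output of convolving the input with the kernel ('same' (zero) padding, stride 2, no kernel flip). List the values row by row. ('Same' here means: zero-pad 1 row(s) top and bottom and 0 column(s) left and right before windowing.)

-10 7 13 2
-14 11 12 12
-7 9 -1 -2

Output[0,0]: The receptive field on the zero-padded input at this output position is [0 / -2 / -4]. Elementwise product with the kernel and sum: 0·3 + -2·-1 + -4·3.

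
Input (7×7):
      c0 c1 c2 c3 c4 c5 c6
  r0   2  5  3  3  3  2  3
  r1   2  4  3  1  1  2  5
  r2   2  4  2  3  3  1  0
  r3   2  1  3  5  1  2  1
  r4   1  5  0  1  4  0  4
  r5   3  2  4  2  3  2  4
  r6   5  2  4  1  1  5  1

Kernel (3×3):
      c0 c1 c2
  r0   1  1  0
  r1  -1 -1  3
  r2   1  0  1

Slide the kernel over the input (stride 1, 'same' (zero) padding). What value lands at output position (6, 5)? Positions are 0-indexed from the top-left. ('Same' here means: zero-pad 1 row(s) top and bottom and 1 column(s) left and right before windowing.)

2

The receptive field on the zero-padded input at this output position is [3 2 4 / 1 5 1 / 0 0 0]. Elementwise product with the kernel and sum: 3·1 + 2·1 + 1·-1 + 5·-1 + 1·3 + 0·1 + 0·1.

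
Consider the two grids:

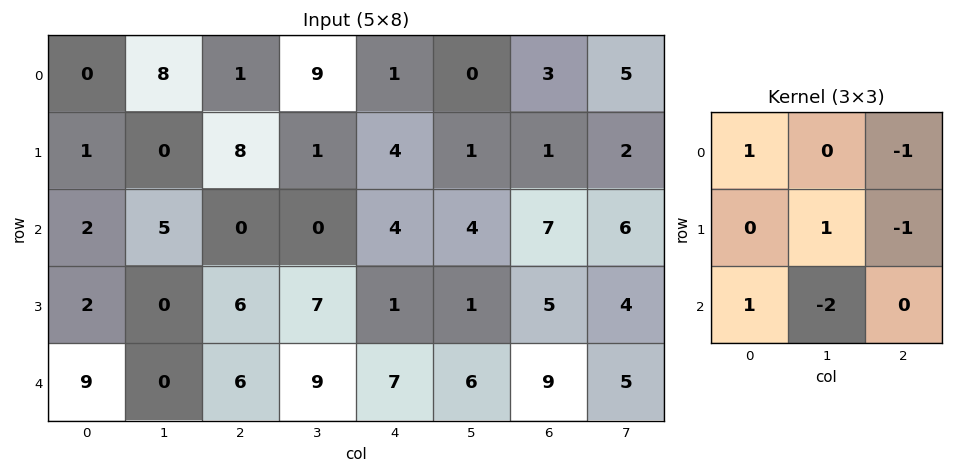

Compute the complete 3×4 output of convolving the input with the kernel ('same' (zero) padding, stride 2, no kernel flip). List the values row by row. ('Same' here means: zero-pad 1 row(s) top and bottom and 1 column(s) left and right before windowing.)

Output[0,0]: The receptive field on the zero-padded input at this output position is [0 0 0 / 0 0 8 / 0 1 0]. Elementwise product with the kernel and sum: 0·1 + 0·-1 + 0·1 + 8·-1 + 0·1 + 1·-2.
Output[0,1]: The receptive field on the zero-padded input at this output position is [0 0 0 / 8 1 9 / 0 8 1]. Elementwise product with the kernel and sum: 0·1 + 0·-1 + 1·1 + 9·-1 + 0·1 + 8·-2.

-10 -24 -6 -3
-7 -13 5 -9
9 -10 7 1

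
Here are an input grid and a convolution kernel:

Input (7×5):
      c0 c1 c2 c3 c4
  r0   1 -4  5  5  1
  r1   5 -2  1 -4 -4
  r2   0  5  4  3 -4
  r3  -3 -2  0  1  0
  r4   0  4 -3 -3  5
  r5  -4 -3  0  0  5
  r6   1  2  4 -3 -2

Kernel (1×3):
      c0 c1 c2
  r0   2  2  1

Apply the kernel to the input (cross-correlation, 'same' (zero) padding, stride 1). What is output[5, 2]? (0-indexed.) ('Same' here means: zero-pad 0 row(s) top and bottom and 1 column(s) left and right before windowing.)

The receptive field on the zero-padded input at this output position is [-3 0 0]. Elementwise product with the kernel and sum: -3·2 + 0·2 + 0·1.

-6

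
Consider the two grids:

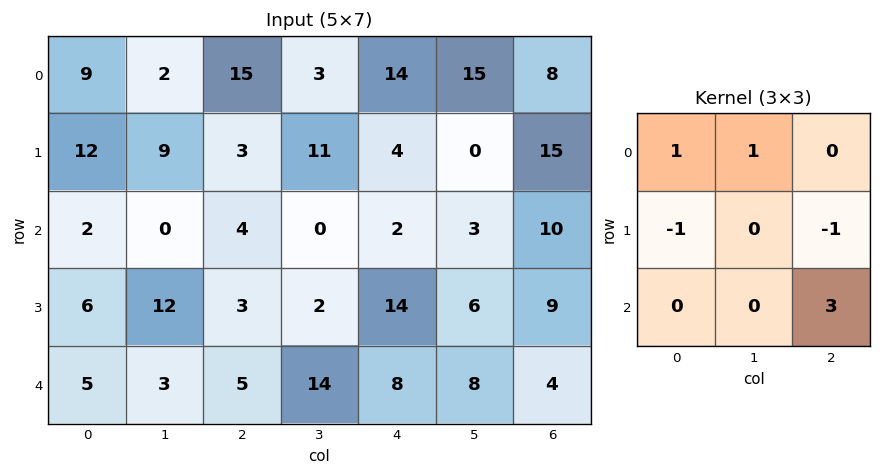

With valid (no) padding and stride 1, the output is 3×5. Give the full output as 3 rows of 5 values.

8 -3 17 15 40
24 18 50 30 19
8 32 11 18 -6

Output[0,0]: The receptive field on the input at this output position is [9 2 15 / 12 9 3 / 2 0 4]. Elementwise product with the kernel and sum: 9·1 + 2·1 + 12·-1 + 3·-1 + 4·3.
Output[0,1]: The receptive field on the input at this output position is [2 15 3 / 9 3 11 / 0 4 0]. Elementwise product with the kernel and sum: 2·1 + 15·1 + 9·-1 + 11·-1 + 0·3.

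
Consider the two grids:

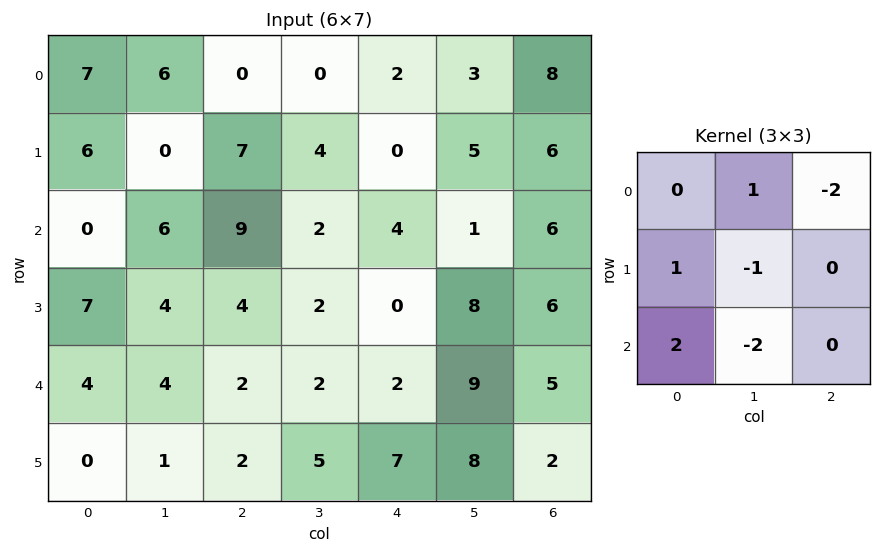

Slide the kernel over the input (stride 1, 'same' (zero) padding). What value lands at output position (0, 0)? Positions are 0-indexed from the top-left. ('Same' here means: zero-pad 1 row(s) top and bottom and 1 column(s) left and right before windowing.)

-19

The receptive field on the zero-padded input at this output position is [0 0 0 / 0 7 6 / 0 6 0]. Elementwise product with the kernel and sum: 0·1 + 0·-2 + 0·1 + 7·-1 + 0·2 + 6·-2.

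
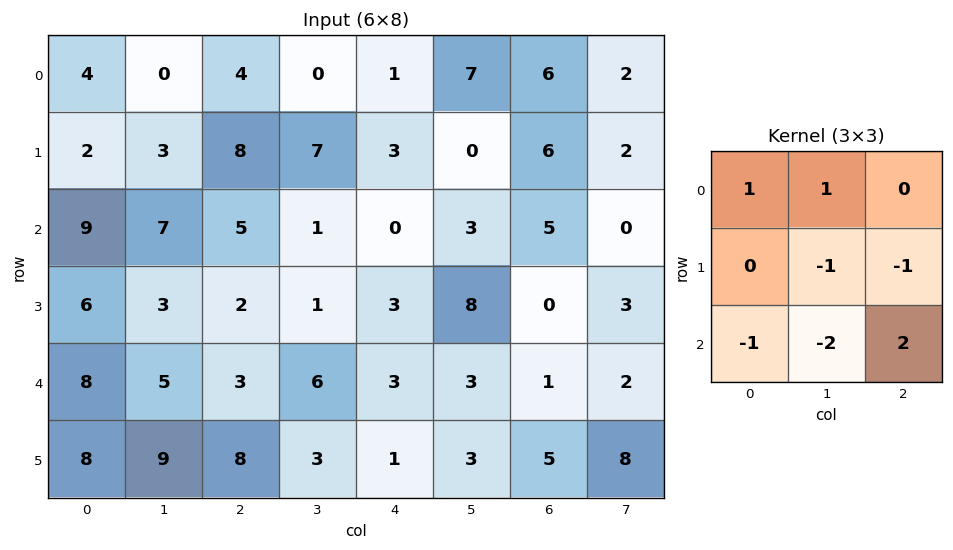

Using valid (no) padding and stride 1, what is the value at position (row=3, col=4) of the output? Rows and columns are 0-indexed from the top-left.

The receptive field on the input at this output position is [3 8 0 / 3 3 1 / 1 3 5]. Elementwise product with the kernel and sum: 3·1 + 8·1 + 3·-1 + 1·-1 + 1·-1 + 3·-2 + 5·2.

10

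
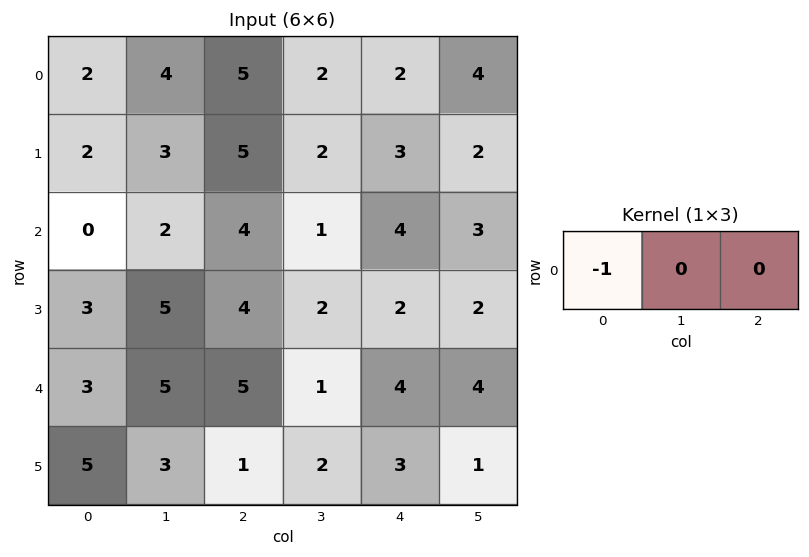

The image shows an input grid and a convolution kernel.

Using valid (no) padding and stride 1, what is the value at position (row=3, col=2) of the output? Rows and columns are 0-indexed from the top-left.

The receptive field on the input at this output position is [4 2 2]. Elementwise product with the kernel and sum: 4·-1.

-4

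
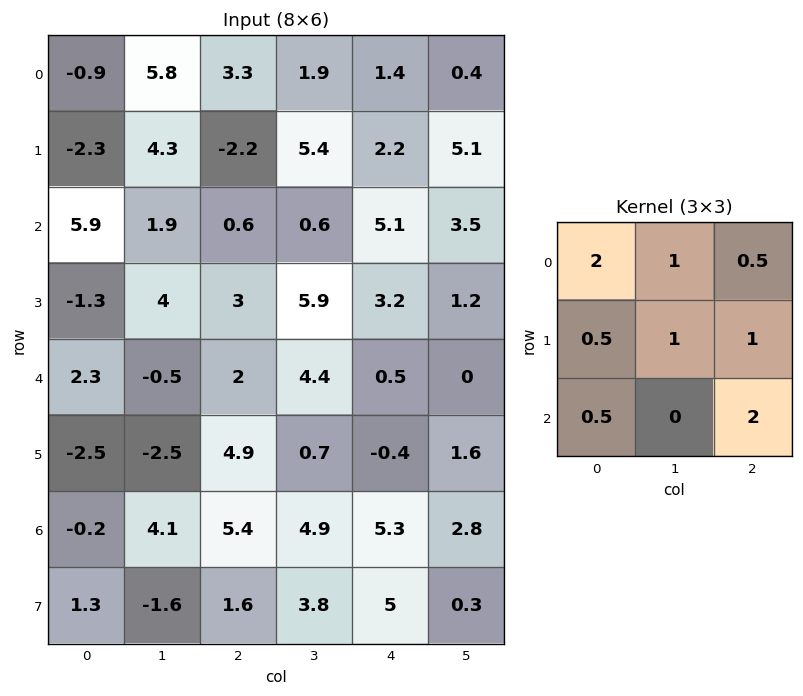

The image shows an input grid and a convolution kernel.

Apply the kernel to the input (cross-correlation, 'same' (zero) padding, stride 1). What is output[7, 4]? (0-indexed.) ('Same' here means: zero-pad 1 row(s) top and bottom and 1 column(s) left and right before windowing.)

23.7

The receptive field on the zero-padded input at this output position is [4.9 5.3 2.8 / 3.8 5 0.3 / 0 0 0]. Elementwise product with the kernel and sum: 4.9·2 + 5.3·1 + 2.8·0.5 + 3.8·0.5 + 5·1 + 0.3·1 + 0·0.5 + 0·2.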